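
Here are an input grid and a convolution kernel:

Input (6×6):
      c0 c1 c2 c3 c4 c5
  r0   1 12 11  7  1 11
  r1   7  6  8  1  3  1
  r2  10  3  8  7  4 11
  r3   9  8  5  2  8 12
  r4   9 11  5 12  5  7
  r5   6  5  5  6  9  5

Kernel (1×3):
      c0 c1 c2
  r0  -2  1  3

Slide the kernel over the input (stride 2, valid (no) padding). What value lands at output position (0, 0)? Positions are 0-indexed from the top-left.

43

The receptive field on the input at this output position is [1 12 11]. Elementwise product with the kernel and sum: 1·-2 + 12·1 + 11·3.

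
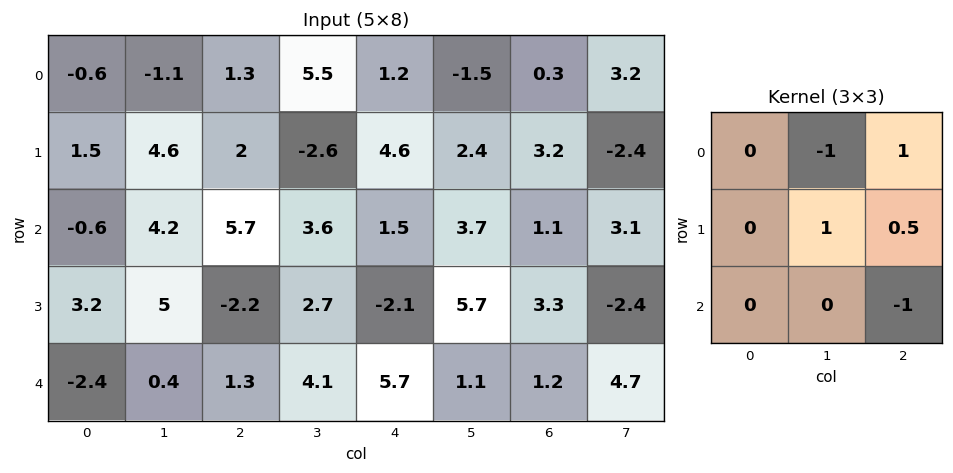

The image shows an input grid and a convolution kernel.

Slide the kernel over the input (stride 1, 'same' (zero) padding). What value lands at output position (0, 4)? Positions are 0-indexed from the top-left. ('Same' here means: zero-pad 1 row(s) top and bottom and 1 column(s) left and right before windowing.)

The receptive field on the zero-padded input at this output position is [0 0 0 / 5.5 1.2 -1.5 / -2.6 4.6 2.4]. Elementwise product with the kernel and sum: 0·-1 + 0·1 + 1.2·1 + -1.5·0.5 + 2.4·-1.

-1.95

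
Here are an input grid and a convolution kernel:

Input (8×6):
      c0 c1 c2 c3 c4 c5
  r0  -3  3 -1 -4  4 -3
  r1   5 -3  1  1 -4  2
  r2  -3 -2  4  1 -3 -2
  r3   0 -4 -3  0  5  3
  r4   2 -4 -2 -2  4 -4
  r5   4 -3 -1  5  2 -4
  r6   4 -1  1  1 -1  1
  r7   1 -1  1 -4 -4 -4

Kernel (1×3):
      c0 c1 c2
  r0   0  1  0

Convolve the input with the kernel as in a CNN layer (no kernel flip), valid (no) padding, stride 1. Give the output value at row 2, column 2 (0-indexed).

1

The receptive field on the input at this output position is [4 1 -3]. Elementwise product with the kernel and sum: 1·1.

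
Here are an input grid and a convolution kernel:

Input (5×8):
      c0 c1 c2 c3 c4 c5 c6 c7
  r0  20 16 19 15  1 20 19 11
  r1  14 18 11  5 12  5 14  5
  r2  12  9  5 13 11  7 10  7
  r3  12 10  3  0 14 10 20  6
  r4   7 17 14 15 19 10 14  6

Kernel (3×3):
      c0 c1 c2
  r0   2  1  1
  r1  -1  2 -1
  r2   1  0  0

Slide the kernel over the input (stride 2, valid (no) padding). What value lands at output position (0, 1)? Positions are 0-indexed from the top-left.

46

The receptive field on the input at this output position is [19 15 1 / 11 5 12 / 5 13 11]. Elementwise product with the kernel and sum: 19·2 + 15·1 + 1·1 + 11·-1 + 5·2 + 12·-1 + 5·1.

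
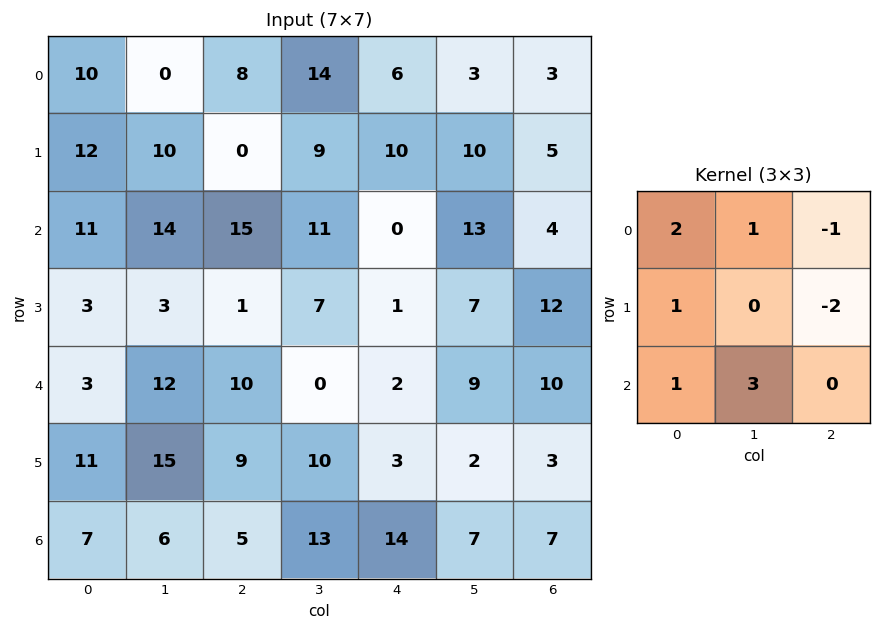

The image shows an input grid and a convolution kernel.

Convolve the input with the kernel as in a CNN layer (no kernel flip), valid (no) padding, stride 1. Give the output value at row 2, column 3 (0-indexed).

8

The receptive field on the input at this output position is [11 0 13 / 7 1 7 / 0 2 9]. Elementwise product with the kernel and sum: 11·2 + 0·1 + 13·-1 + 7·1 + 7·-2 + 0·1 + 2·3.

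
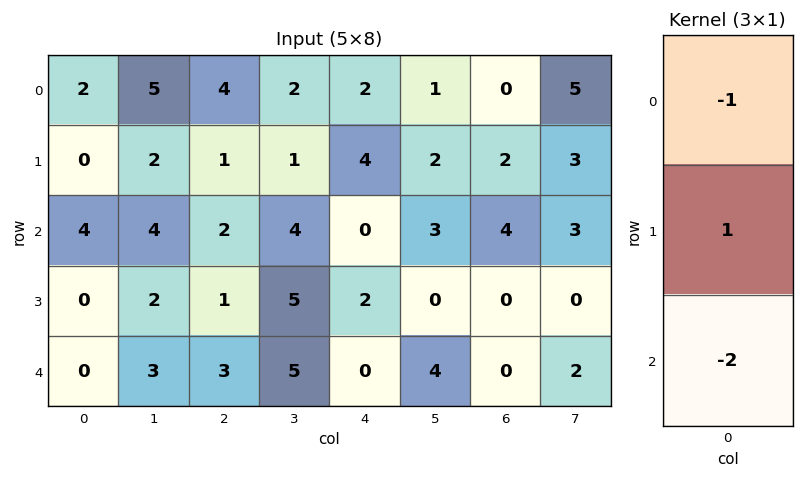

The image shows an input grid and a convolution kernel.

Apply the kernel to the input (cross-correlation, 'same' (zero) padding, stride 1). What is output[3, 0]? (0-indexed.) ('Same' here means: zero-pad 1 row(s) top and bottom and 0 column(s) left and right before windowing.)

The receptive field on the zero-padded input at this output position is [4 / 0 / 0]. Elementwise product with the kernel and sum: 4·-1 + 0·1 + 0·-2.

-4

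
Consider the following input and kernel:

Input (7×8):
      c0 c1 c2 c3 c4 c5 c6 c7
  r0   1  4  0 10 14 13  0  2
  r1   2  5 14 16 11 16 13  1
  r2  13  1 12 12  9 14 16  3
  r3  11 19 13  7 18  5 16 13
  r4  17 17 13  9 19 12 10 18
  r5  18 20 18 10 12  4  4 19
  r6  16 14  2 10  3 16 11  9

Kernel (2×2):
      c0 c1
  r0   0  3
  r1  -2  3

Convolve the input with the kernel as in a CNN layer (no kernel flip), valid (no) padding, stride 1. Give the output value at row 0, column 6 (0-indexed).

The receptive field on the input at this output position is [0 2 / 13 1]. Elementwise product with the kernel and sum: 2·3 + 13·-2 + 1·3.

-17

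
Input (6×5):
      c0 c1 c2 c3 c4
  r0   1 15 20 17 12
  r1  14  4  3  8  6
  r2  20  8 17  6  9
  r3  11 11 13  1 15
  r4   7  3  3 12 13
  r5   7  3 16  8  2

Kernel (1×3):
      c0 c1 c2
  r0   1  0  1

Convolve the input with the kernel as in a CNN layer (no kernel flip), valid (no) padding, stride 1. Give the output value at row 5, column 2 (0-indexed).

The receptive field on the input at this output position is [16 8 2]. Elementwise product with the kernel and sum: 16·1 + 2·1.

18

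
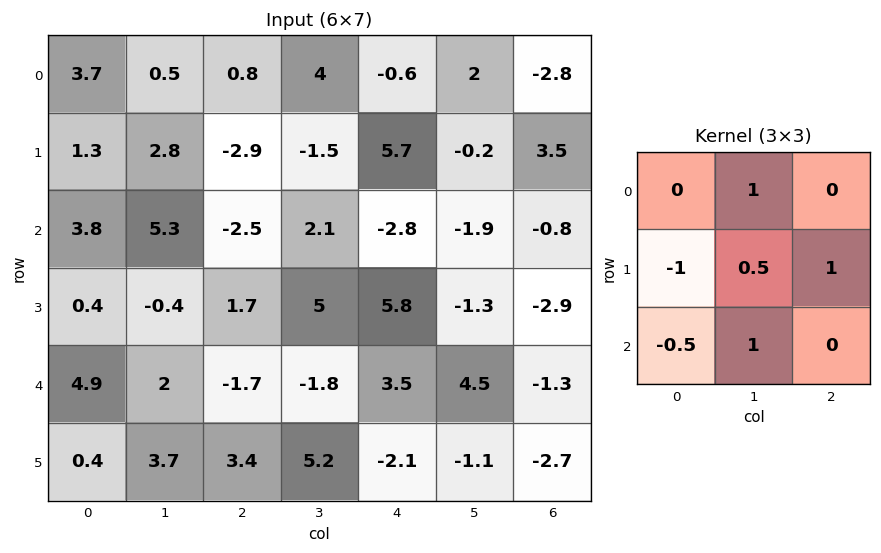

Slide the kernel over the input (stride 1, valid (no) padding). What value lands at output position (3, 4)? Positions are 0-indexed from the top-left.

The receptive field on the input at this output position is [5.8 -1.3 -2.9 / 3.5 4.5 -1.3 / -2.1 -1.1 -2.7]. Elementwise product with the kernel and sum: -1.3·1 + 3.5·-1 + 4.5·0.5 + -1.3·1 + -2.1·-0.5 + -1.1·1.

-3.9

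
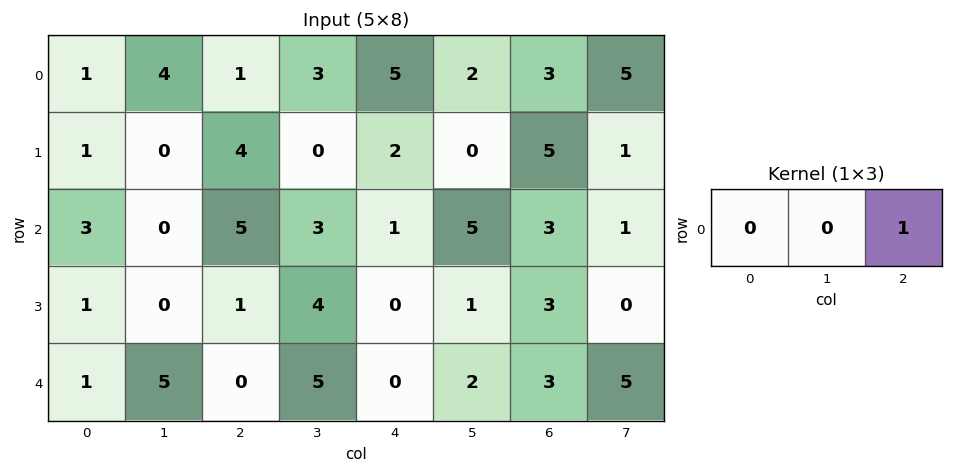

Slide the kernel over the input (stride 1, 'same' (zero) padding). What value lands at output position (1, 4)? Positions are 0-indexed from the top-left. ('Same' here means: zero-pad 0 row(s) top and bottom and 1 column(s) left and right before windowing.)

0

The receptive field on the zero-padded input at this output position is [0 2 0]. Elementwise product with the kernel and sum: 0·1.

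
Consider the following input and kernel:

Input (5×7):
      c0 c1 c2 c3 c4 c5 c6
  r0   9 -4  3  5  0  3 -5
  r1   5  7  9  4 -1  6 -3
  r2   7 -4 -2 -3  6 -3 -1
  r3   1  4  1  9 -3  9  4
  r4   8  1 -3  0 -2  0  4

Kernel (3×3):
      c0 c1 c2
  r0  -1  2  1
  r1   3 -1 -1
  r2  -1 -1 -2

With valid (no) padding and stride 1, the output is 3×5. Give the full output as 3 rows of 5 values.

-14 35 24 8 -6
38 -15 -15 -36 18
-22 1 6 35 -41

Output[0,0]: The receptive field on the input at this output position is [9 -4 3 / 5 7 9 / 7 -4 -2]. Elementwise product with the kernel and sum: 9·-1 + -4·2 + 3·1 + 5·3 + 7·-1 + 9·-1 + 7·-1 + -4·-1 + -2·-2.
Output[0,1]: The receptive field on the input at this output position is [-4 3 5 / 7 9 4 / -4 -2 -3]. Elementwise product with the kernel and sum: -4·-1 + 3·2 + 5·1 + 7·3 + 9·-1 + 4·-1 + -4·-1 + -2·-1 + -3·-2.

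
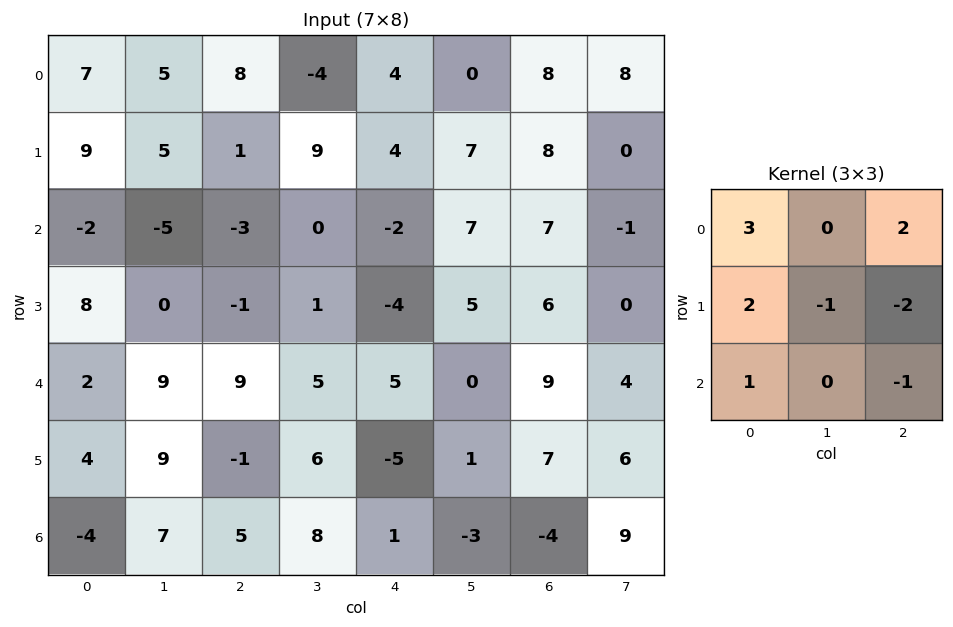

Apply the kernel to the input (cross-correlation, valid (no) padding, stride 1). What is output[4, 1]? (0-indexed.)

43

The receptive field on the input at this output position is [9 9 5 / 9 -1 6 / 7 5 8]. Elementwise product with the kernel and sum: 9·3 + 5·2 + 9·2 + -1·-1 + 6·-2 + 7·1 + 8·-1.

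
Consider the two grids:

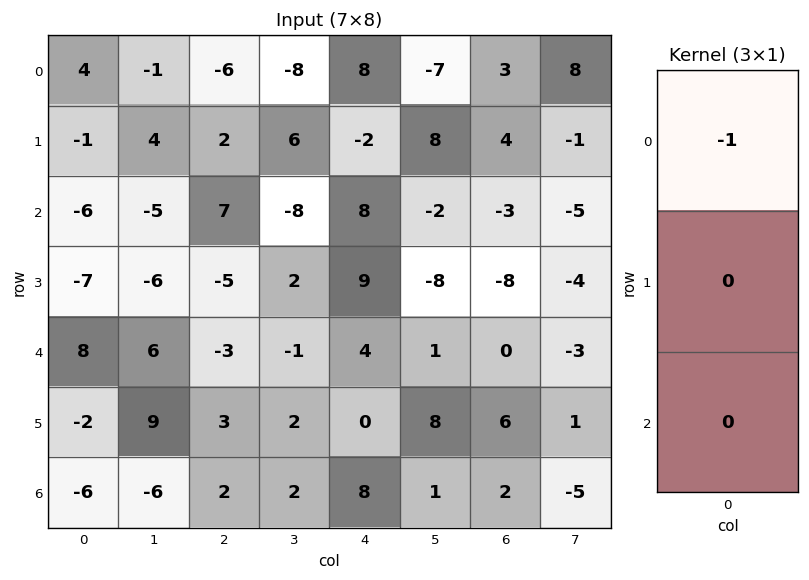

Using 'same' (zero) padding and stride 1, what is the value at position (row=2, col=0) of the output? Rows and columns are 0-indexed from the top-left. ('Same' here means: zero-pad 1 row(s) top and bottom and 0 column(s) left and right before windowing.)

The receptive field on the zero-padded input at this output position is [-1 / -6 / -7]. Elementwise product with the kernel and sum: -1·-1.

1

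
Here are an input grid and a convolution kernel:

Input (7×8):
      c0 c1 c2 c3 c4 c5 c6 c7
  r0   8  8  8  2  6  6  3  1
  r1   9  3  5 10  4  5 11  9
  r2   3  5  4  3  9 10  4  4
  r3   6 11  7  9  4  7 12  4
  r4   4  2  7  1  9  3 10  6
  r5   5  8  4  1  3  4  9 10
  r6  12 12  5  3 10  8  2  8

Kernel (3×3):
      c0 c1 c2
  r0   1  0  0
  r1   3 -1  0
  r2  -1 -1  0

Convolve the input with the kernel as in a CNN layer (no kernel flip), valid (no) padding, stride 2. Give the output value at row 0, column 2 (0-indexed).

-6

The receptive field on the input at this output position is [6 6 3 / 4 5 11 / 9 10 4]. Elementwise product with the kernel and sum: 6·1 + 4·3 + 5·-1 + 9·-1 + 10·-1.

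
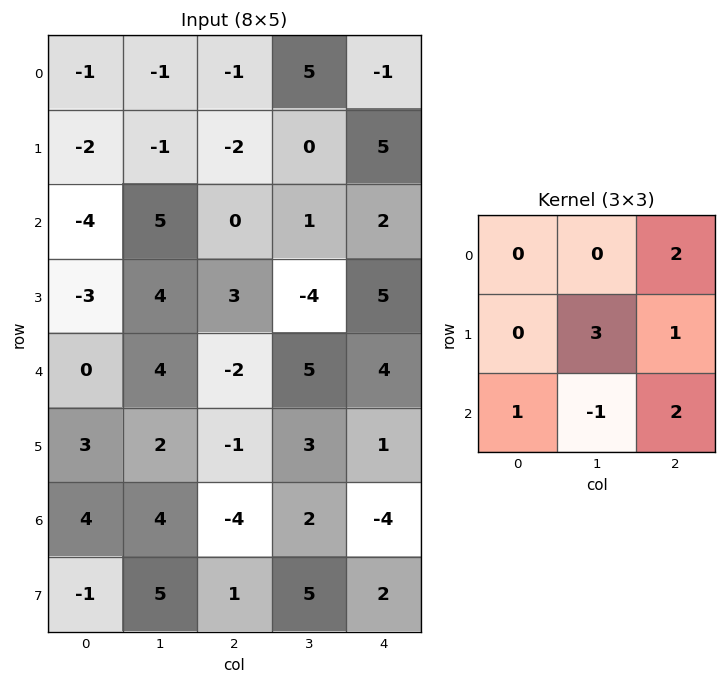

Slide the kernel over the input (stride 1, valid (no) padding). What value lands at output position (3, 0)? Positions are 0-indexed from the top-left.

15

The receptive field on the input at this output position is [-3 4 3 / 0 4 -2 / 3 2 -1]. Elementwise product with the kernel and sum: 3·2 + 4·3 + -2·1 + 3·1 + 2·-1 + -1·2.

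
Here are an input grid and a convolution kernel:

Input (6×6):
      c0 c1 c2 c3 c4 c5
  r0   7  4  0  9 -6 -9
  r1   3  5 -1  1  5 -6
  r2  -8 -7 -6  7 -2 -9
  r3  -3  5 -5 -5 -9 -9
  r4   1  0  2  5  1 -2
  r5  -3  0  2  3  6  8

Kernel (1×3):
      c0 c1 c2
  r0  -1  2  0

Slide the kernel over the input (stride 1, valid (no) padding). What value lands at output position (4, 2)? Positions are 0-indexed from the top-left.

The receptive field on the input at this output position is [2 5 1]. Elementwise product with the kernel and sum: 2·-1 + 5·2.

8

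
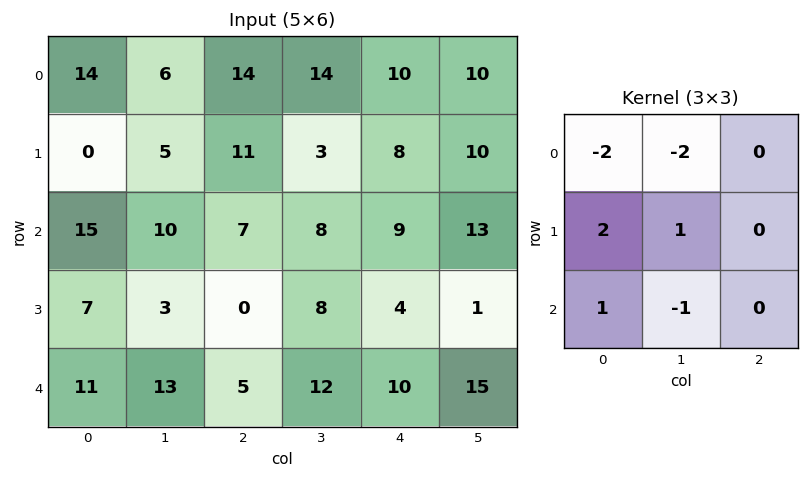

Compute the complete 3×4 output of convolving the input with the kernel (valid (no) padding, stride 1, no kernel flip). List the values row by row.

-30 -16 -32 -35
34 -2 -14 7
-35 -20 -29 -12

Output[0,0]: The receptive field on the input at this output position is [14 6 14 / 0 5 11 / 15 10 7]. Elementwise product with the kernel and sum: 14·-2 + 6·-2 + 0·2 + 5·1 + 15·1 + 10·-1.
Output[0,1]: The receptive field on the input at this output position is [6 14 14 / 5 11 3 / 10 7 8]. Elementwise product with the kernel and sum: 6·-2 + 14·-2 + 5·2 + 11·1 + 10·1 + 7·-1.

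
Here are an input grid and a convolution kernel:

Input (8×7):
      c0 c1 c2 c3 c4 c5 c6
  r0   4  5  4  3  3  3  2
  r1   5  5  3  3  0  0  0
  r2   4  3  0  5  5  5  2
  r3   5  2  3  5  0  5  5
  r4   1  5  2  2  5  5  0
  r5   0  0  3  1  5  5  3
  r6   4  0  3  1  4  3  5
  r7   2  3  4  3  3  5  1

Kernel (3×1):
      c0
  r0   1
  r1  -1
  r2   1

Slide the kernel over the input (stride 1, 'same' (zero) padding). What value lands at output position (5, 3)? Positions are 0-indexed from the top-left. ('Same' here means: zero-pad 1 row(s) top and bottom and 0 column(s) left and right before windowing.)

2

The receptive field on the zero-padded input at this output position is [2 / 1 / 1]. Elementwise product with the kernel and sum: 2·1 + 1·-1 + 1·1.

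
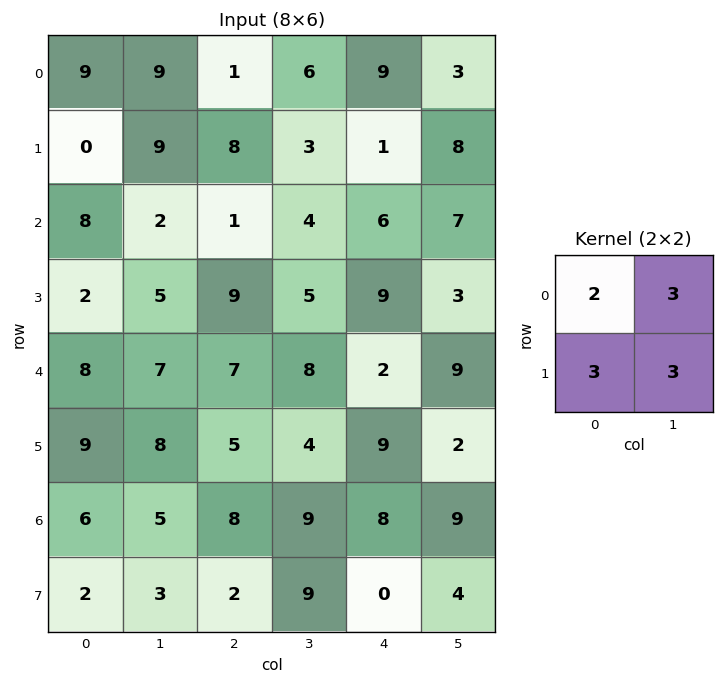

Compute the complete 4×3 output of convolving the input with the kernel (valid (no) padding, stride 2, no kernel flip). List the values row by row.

Output[0,0]: The receptive field on the input at this output position is [9 9 / 0 9]. Elementwise product with the kernel and sum: 9·2 + 9·3 + 0·3 + 9·3.

72 53 54
43 56 69
88 65 64
42 76 55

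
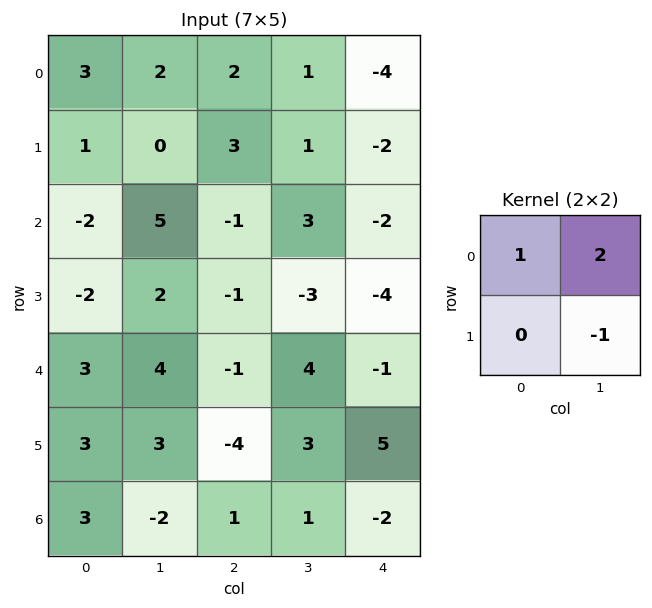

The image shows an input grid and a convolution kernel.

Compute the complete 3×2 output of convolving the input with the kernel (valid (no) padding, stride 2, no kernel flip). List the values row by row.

Output[0,0]: The receptive field on the input at this output position is [3 2 / 1 0]. Elementwise product with the kernel and sum: 3·1 + 2·2 + 0·-1.

7 3
6 8
8 4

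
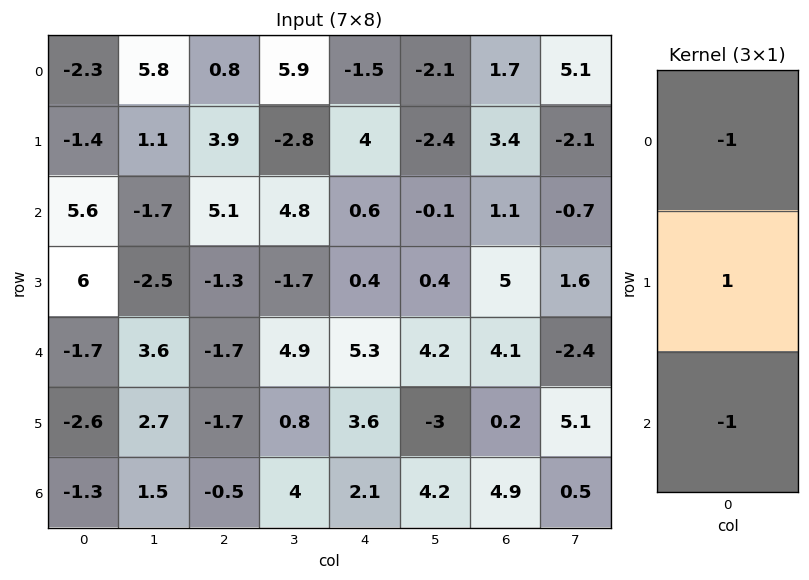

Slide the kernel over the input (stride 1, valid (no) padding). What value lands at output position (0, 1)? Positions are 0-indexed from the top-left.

The receptive field on the input at this output position is [5.8 / 1.1 / -1.7]. Elementwise product with the kernel and sum: 5.8·-1 + 1.1·1 + -1.7·-1.

-3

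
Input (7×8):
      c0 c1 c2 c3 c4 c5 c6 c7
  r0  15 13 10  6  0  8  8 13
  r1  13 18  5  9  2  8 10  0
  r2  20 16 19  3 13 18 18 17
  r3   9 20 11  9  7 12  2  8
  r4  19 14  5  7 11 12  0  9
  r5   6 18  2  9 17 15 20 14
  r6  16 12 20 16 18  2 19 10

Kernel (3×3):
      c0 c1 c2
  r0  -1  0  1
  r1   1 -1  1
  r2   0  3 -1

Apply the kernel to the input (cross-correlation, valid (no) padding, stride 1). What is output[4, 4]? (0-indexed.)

-2

The receptive field on the input at this output position is [11 12 0 / 17 15 20 / 18 2 19]. Elementwise product with the kernel and sum: 11·-1 + 0·1 + 17·1 + 15·-1 + 20·1 + 2·3 + 19·-1.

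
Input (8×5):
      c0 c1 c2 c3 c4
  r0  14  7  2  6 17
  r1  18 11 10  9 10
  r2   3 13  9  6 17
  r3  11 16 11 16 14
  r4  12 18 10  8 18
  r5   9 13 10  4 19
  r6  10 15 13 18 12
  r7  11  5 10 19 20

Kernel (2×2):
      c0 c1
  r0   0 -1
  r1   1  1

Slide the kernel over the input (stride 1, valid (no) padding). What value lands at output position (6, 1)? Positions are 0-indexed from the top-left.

2

The receptive field on the input at this output position is [15 13 / 5 10]. Elementwise product with the kernel and sum: 13·-1 + 5·1 + 10·1.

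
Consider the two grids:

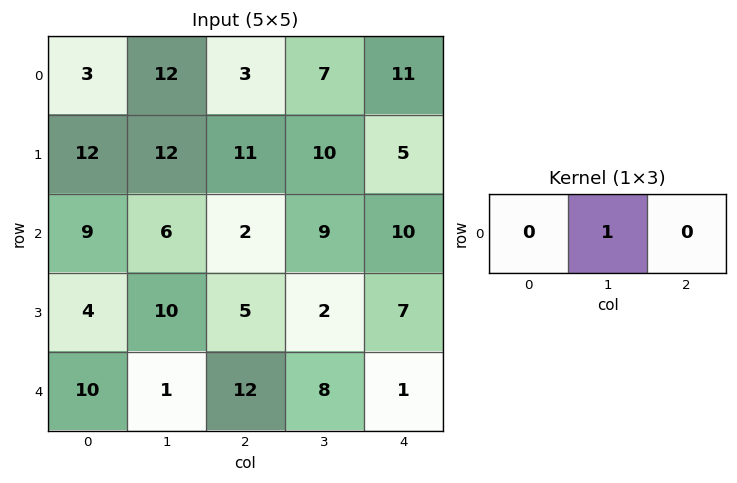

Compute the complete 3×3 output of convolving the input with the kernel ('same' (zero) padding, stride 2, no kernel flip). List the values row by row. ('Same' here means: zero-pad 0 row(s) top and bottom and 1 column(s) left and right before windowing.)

Output[0,0]: The receptive field on the zero-padded input at this output position is [0 3 12]. Elementwise product with the kernel and sum: 3·1.

3 3 11
9 2 10
10 12 1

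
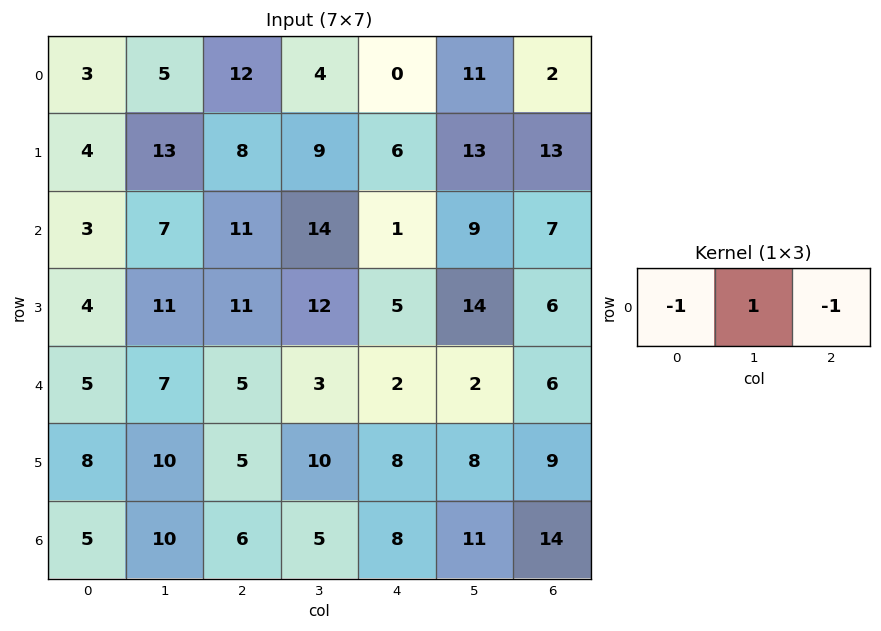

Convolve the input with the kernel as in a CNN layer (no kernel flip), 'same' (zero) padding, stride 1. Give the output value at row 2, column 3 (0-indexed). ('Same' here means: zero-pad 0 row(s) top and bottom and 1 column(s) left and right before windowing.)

2

The receptive field on the zero-padded input at this output position is [11 14 1]. Elementwise product with the kernel and sum: 11·-1 + 14·1 + 1·-1.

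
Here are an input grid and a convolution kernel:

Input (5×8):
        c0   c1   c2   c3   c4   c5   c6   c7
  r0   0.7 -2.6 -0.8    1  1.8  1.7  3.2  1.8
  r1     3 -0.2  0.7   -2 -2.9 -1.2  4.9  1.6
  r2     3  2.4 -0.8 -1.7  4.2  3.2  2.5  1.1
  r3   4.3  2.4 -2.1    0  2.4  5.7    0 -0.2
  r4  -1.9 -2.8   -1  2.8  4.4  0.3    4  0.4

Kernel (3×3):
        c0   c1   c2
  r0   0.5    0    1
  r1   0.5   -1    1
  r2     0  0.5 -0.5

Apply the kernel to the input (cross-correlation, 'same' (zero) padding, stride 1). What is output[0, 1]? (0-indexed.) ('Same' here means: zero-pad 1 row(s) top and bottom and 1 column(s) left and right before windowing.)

1.7

The receptive field on the zero-padded input at this output position is [0 0 0 / 0.7 -2.6 -0.8 / 3 -0.2 0.7]. Elementwise product with the kernel and sum: 0·0.5 + 0·1 + 0.7·0.5 + -2.6·-1 + -0.8·1 + -0.2·0.5 + 0.7·-0.5.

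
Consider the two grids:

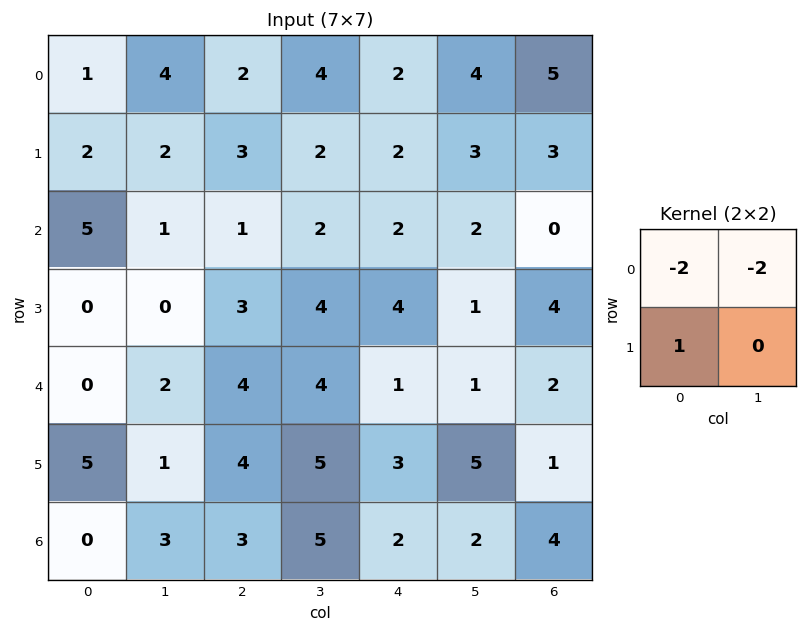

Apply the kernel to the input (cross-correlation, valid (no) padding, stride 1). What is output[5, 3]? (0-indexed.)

-11

The receptive field on the input at this output position is [5 3 / 5 2]. Elementwise product with the kernel and sum: 5·-2 + 3·-2 + 5·1.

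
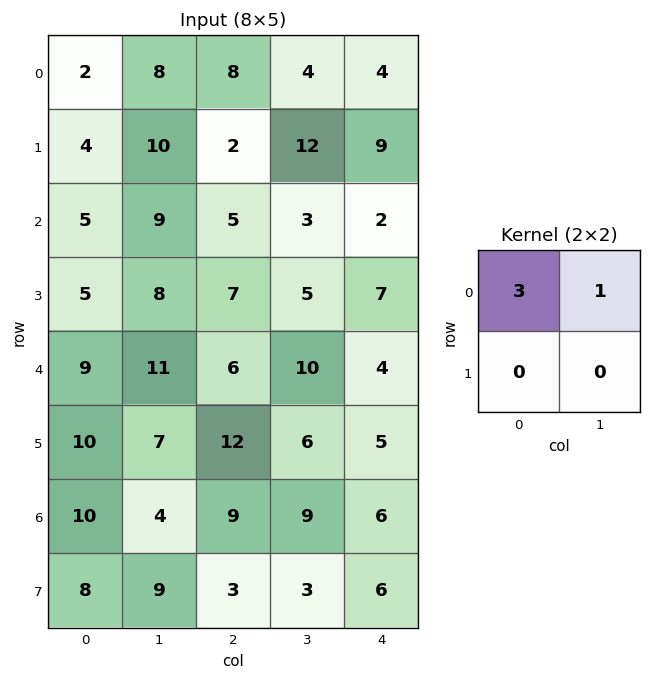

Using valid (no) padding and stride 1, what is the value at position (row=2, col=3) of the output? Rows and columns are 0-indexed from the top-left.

The receptive field on the input at this output position is [3 2 / 5 7]. Elementwise product with the kernel and sum: 3·3 + 2·1.

11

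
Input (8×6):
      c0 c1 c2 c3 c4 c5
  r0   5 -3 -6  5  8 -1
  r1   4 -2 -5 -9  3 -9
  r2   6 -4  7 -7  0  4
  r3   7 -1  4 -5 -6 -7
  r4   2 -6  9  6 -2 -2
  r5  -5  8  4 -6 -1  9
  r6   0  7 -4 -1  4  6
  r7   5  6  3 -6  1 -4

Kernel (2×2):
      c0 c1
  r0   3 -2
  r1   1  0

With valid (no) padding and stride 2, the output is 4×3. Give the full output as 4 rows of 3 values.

Output[0,0]: The receptive field on the input at this output position is [5 -3 / 4 -2]. Elementwise product with the kernel and sum: 5·3 + -3·-2 + 4·1.
Output[0,1]: The receptive field on the input at this output position is [-6 5 / -5 -9]. Elementwise product with the kernel and sum: -6·3 + 5·-2 + -5·1.

25 -33 29
33 39 -14
13 19 -3
-9 -7 1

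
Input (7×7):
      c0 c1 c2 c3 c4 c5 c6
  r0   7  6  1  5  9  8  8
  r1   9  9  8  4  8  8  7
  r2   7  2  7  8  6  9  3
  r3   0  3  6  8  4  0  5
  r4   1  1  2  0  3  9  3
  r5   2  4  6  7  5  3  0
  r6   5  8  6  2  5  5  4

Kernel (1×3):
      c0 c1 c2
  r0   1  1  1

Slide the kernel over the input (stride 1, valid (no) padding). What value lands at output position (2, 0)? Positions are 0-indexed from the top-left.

The receptive field on the input at this output position is [7 2 7]. Elementwise product with the kernel and sum: 7·1 + 2·1 + 7·1.

16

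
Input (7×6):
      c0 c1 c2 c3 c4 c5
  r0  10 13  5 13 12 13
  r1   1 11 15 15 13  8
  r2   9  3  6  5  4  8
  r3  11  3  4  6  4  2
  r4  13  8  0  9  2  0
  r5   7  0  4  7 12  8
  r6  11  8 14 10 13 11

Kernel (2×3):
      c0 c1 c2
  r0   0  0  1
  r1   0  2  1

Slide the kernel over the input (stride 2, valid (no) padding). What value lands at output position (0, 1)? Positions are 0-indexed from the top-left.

55

The receptive field on the input at this output position is [5 13 12 / 15 15 13]. Elementwise product with the kernel and sum: 12·1 + 15·2 + 13·1.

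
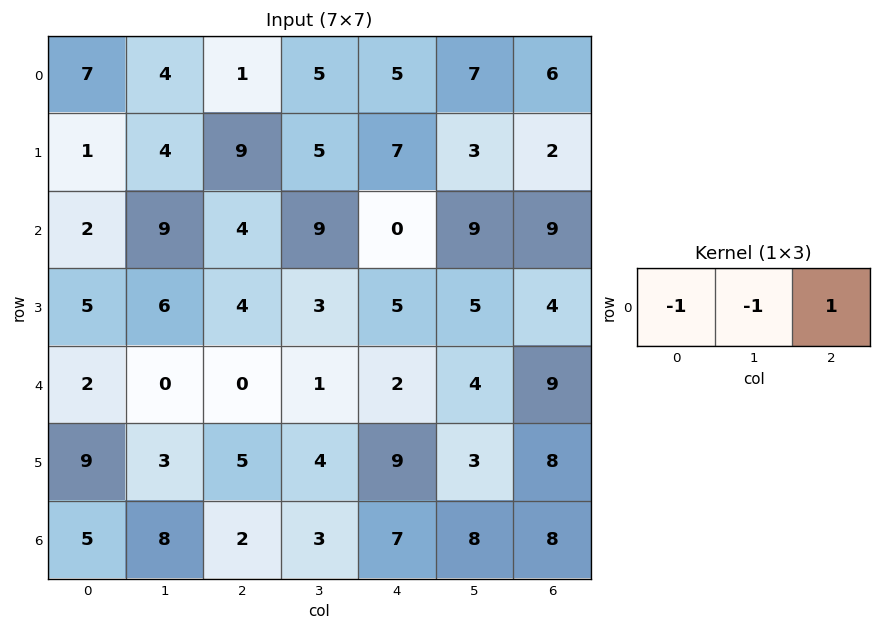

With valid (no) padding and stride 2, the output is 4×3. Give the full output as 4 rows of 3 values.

Output[0,0]: The receptive field on the input at this output position is [7 4 1]. Elementwise product with the kernel and sum: 7·-1 + 4·-1 + 1·1.
Output[0,1]: The receptive field on the input at this output position is [1 5 5]. Elementwise product with the kernel and sum: 1·-1 + 5·-1 + 5·1.

-10 -1 -6
-7 -13 0
-2 1 3
-11 2 -7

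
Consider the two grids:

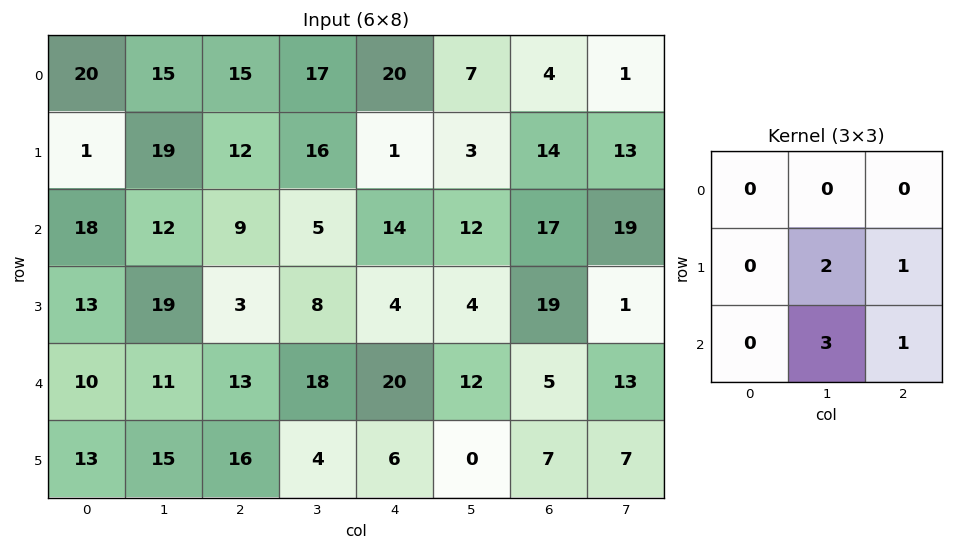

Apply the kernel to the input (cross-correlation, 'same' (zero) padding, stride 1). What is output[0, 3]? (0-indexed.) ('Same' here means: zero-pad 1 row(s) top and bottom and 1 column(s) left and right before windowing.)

The receptive field on the zero-padded input at this output position is [0 0 0 / 15 17 20 / 12 16 1]. Elementwise product with the kernel and sum: 17·2 + 20·1 + 16·3 + 1·1.

103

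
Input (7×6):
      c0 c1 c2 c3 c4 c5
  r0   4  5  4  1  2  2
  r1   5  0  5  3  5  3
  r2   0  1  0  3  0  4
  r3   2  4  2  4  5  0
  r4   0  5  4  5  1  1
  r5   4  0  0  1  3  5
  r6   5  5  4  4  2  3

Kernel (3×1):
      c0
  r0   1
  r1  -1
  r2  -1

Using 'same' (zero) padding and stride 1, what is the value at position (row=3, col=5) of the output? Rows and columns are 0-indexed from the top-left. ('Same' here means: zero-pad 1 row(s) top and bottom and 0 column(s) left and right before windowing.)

3

The receptive field on the zero-padded input at this output position is [4 / 0 / 1]. Elementwise product with the kernel and sum: 4·1 + 0·-1 + 1·-1.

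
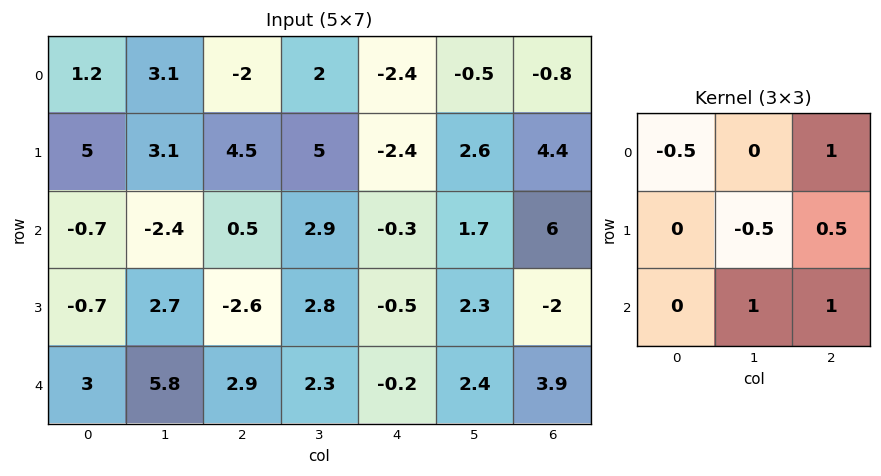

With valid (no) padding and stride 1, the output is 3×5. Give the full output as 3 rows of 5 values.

-3.8 4.1 -2.5 2.4 9
3.55 4.85 -3.95 2.9 8.05
6.9 12 -0.1 3.85 10.3

Output[0,0]: The receptive field on the input at this output position is [1.2 3.1 -2 / 5 3.1 4.5 / -0.7 -2.4 0.5]. Elementwise product with the kernel and sum: 1.2·-0.5 + -2·1 + 3.1·-0.5 + 4.5·0.5 + -2.4·1 + 0.5·1.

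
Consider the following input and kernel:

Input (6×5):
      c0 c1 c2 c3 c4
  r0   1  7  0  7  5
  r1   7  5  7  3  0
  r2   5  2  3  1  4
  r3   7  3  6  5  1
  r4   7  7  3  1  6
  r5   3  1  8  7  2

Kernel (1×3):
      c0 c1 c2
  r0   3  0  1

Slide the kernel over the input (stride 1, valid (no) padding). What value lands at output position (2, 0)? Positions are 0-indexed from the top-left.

18

The receptive field on the input at this output position is [5 2 3]. Elementwise product with the kernel and sum: 5·3 + 3·1.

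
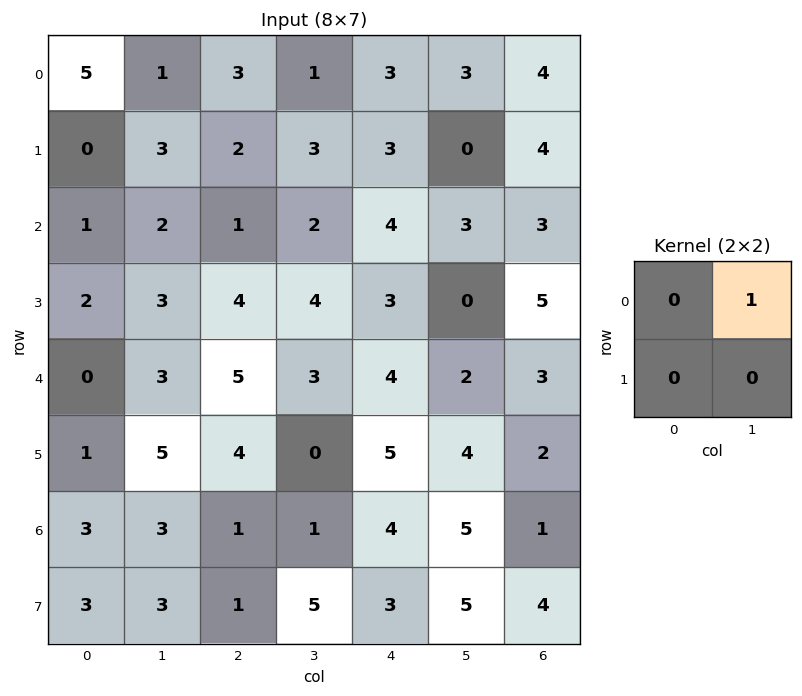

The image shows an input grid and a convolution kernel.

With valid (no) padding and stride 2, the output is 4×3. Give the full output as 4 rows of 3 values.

1 1 3
2 2 3
3 3 2
3 1 5

Output[0,0]: The receptive field on the input at this output position is [5 1 / 0 3]. Elementwise product with the kernel and sum: 1·1.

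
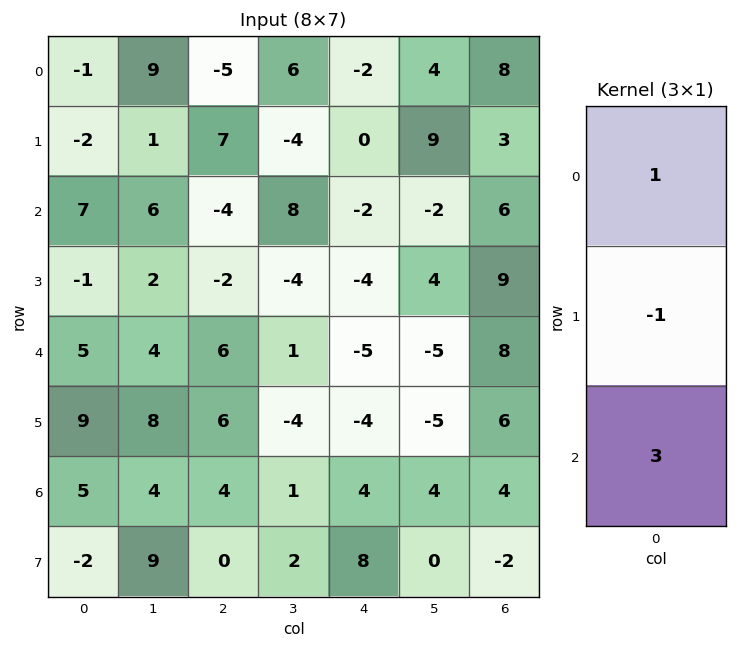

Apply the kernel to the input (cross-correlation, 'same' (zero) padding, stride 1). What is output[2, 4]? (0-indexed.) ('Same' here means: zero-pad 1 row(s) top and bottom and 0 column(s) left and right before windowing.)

The receptive field on the zero-padded input at this output position is [0 / -2 / -4]. Elementwise product with the kernel and sum: 0·1 + -2·-1 + -4·3.

-10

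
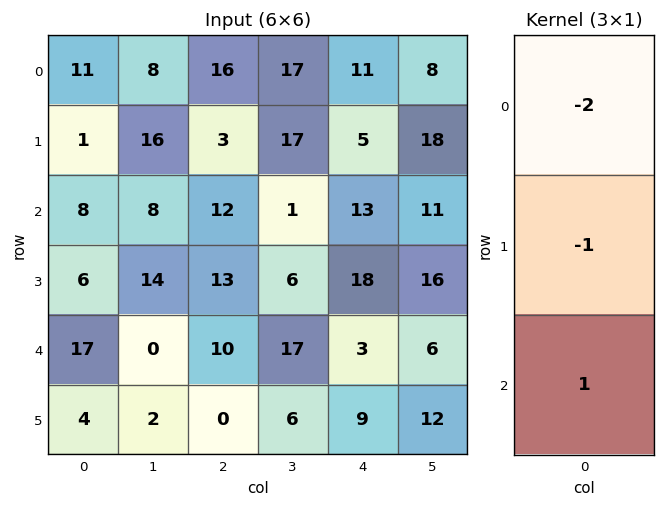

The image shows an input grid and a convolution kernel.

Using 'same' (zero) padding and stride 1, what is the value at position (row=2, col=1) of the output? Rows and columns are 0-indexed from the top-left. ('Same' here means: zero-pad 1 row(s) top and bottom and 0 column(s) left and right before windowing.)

The receptive field on the zero-padded input at this output position is [16 / 8 / 14]. Elementwise product with the kernel and sum: 16·-2 + 8·-1 + 14·1.

-26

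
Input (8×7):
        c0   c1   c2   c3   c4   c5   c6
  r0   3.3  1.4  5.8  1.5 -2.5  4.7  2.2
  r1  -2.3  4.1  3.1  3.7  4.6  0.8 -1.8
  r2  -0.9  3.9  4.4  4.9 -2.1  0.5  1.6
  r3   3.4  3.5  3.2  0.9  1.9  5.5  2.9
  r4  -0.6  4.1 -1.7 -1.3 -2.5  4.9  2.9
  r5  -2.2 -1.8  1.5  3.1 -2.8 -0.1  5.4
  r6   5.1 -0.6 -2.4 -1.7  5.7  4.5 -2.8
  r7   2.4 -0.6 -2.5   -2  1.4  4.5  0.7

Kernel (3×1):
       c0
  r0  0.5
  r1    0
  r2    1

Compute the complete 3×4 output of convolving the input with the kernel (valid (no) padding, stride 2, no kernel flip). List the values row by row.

Output[0,0]: The receptive field on the input at this output position is [3.3 / -2.3 / -0.9]. Elementwise product with the kernel and sum: 3.3·0.5 + -0.9·1.

0.75 7.3 -3.35 2.7
-1.05 0.5 -3.55 3.7
4.8 -3.25 4.45 -1.35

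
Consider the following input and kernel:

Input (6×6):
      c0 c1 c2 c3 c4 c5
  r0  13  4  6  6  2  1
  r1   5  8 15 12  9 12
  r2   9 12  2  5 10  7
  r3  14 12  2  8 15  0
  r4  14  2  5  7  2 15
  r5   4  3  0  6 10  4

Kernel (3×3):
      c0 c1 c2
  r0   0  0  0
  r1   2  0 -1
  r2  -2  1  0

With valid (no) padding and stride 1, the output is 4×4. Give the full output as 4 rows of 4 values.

-11 -18 22 12
0 -3 -2 2
0 17 -14 4
18 -9 14 -3

Output[0,0]: The receptive field on the input at this output position is [13 4 6 / 5 8 15 / 9 12 2]. Elementwise product with the kernel and sum: 5·2 + 15·-1 + 9·-2 + 12·1.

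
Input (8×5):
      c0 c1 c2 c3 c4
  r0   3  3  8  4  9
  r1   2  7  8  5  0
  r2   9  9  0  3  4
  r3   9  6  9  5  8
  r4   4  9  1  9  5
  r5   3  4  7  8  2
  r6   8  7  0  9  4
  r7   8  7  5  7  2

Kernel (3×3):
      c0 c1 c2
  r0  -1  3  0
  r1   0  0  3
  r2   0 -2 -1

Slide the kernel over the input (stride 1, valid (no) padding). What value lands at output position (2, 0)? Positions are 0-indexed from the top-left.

The receptive field on the input at this output position is [9 9 0 / 9 6 9 / 4 9 1]. Elementwise product with the kernel and sum: 9·-1 + 9·3 + 9·3 + 9·-2 + 1·-1.

26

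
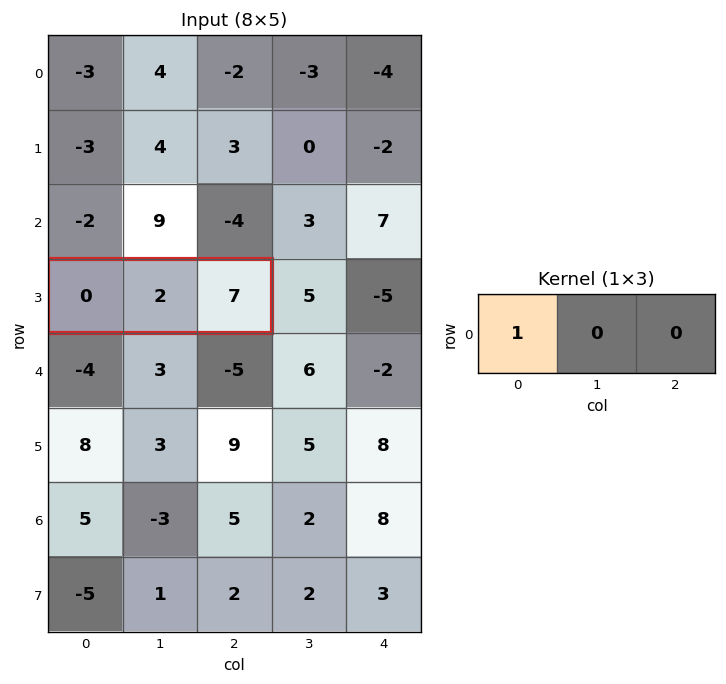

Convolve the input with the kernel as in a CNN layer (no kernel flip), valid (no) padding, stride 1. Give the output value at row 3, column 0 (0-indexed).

0

The receptive field on the input at this output position is [0 2 7]. Elementwise product with the kernel and sum: 0·1.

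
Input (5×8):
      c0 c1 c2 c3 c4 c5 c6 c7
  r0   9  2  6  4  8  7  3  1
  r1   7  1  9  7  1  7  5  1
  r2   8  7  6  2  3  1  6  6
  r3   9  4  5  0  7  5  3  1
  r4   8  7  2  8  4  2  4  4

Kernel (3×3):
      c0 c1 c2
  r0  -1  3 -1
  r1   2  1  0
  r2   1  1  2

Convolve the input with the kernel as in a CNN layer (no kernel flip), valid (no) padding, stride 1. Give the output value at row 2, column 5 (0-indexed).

The receptive field on the input at this output position is [1 6 6 / 5 3 1 / 2 4 4]. Elementwise product with the kernel and sum: 1·-1 + 6·3 + 6·-1 + 5·2 + 3·1 + 2·1 + 4·1 + 4·2.

38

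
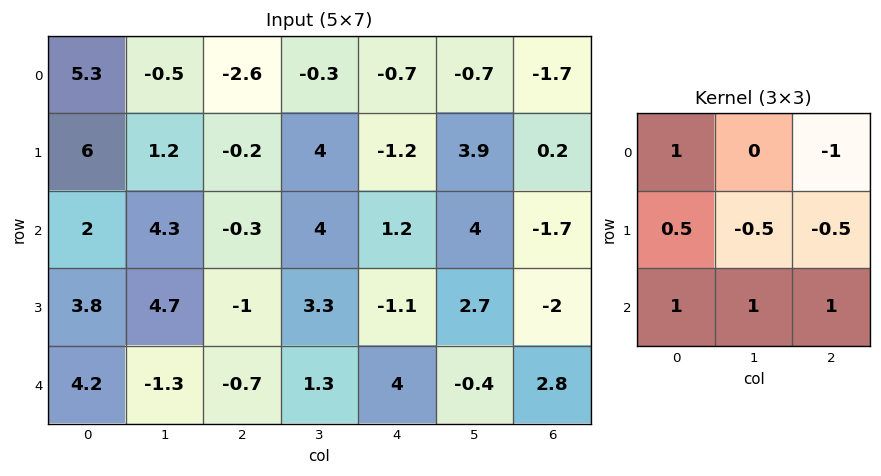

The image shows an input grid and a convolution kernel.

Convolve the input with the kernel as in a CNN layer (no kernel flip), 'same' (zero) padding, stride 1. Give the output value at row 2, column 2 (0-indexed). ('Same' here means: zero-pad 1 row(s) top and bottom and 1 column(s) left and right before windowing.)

4.5

The receptive field on the zero-padded input at this output position is [1.2 -0.2 4 / 4.3 -0.3 4 / 4.7 -1 3.3]. Elementwise product with the kernel and sum: 1.2·1 + 4·-1 + 4.3·0.5 + -0.3·-0.5 + 4·-0.5 + 4.7·1 + -1·1 + 3.3·1.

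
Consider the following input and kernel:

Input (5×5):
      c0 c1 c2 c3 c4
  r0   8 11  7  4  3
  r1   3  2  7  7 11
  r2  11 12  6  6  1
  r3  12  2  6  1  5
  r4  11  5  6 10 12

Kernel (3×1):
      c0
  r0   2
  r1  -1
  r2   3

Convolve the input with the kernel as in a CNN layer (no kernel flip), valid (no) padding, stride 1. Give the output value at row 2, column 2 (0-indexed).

24

The receptive field on the input at this output position is [6 / 6 / 6]. Elementwise product with the kernel and sum: 6·2 + 6·-1 + 6·3.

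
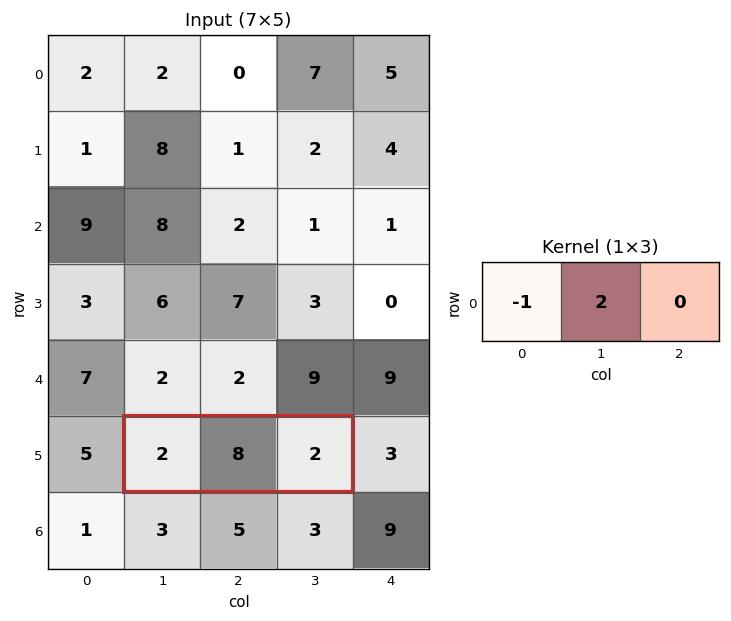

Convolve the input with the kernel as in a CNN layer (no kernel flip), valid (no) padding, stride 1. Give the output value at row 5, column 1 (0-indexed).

14

The receptive field on the input at this output position is [2 8 2]. Elementwise product with the kernel and sum: 2·-1 + 8·2.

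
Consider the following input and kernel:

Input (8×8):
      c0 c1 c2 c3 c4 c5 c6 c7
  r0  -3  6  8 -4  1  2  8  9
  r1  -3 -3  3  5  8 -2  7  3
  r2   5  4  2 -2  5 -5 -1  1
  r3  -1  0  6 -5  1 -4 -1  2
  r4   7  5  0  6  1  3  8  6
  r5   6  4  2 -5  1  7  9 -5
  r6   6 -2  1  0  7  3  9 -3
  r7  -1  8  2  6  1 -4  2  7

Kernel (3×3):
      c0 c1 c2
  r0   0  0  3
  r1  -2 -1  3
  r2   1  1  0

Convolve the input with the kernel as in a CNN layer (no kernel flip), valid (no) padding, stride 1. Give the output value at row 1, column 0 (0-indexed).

0

The receptive field on the input at this output position is [-3 -3 3 / 5 4 2 / -1 0 6]. Elementwise product with the kernel and sum: 3·3 + 5·-2 + 4·-1 + 2·3 + -1·1 + 0·1.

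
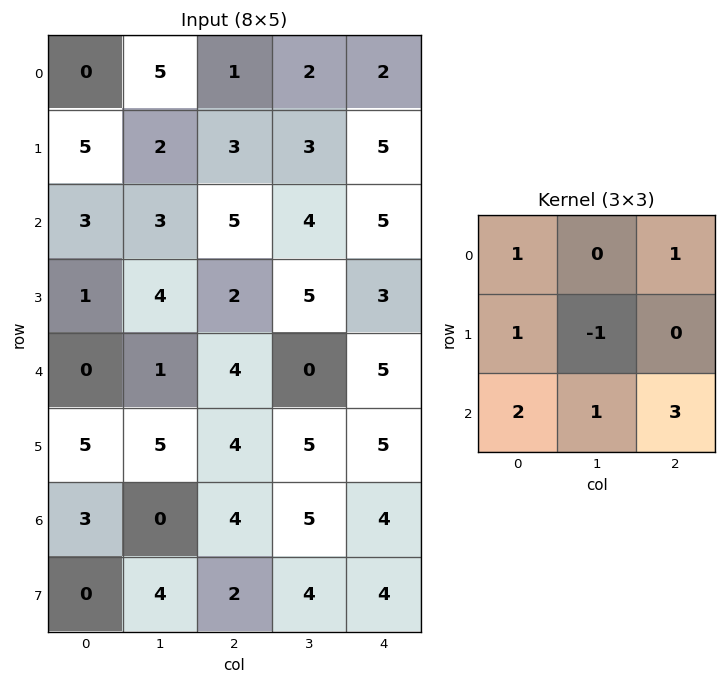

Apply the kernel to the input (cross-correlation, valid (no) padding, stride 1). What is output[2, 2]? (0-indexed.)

30

The receptive field on the input at this output position is [5 4 5 / 2 5 3 / 4 0 5]. Elementwise product with the kernel and sum: 5·1 + 5·1 + 2·1 + 5·-1 + 4·2 + 0·1 + 5·3.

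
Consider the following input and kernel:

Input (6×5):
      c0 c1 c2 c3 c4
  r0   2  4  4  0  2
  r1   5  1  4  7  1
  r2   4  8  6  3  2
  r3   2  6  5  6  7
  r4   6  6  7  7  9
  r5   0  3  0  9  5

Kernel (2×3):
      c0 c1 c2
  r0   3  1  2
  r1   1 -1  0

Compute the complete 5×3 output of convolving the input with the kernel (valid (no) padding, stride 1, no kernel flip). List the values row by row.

22 13 13
20 23 24
28 37 24
22 34 35
35 42 37

Output[0,0]: The receptive field on the input at this output position is [2 4 4 / 5 1 4]. Elementwise product with the kernel and sum: 2·3 + 4·1 + 4·2 + 5·1 + 1·-1.
Output[0,1]: The receptive field on the input at this output position is [4 4 0 / 1 4 7]. Elementwise product with the kernel and sum: 4·3 + 4·1 + 0·2 + 1·1 + 4·-1.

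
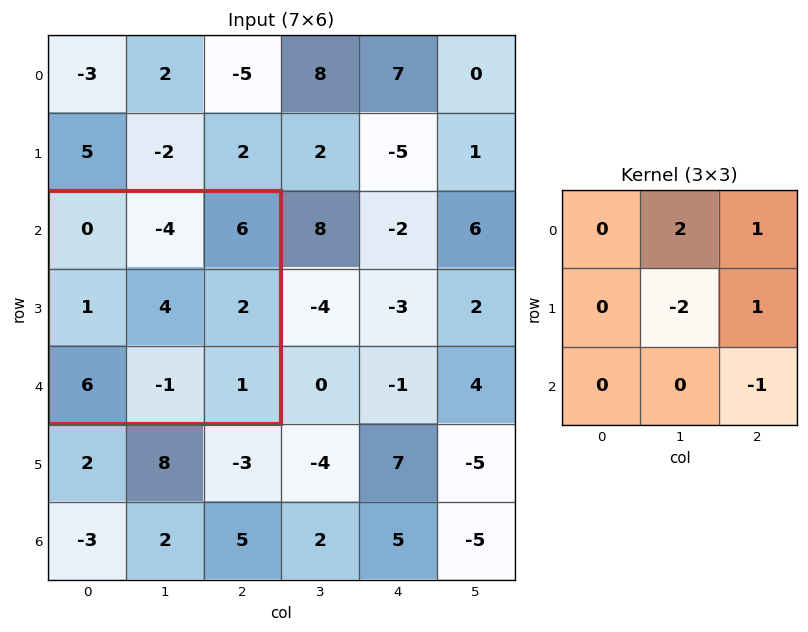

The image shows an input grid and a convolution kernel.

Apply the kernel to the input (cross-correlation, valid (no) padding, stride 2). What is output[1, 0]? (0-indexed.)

-9

The receptive field on the input at this output position is [0 -4 6 / 1 4 2 / 6 -1 1]. Elementwise product with the kernel and sum: -4·2 + 6·1 + 4·-2 + 2·1 + 1·-1.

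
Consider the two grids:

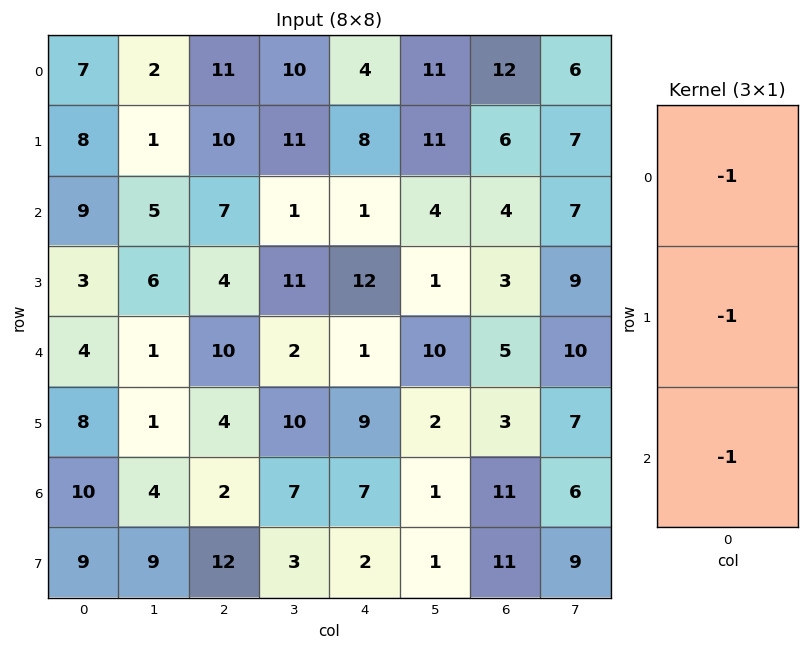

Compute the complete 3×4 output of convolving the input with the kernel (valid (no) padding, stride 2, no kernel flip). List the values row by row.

-24 -28 -13 -22
-16 -21 -14 -12
-22 -16 -17 -19

Output[0,0]: The receptive field on the input at this output position is [7 / 8 / 9]. Elementwise product with the kernel and sum: 7·-1 + 8·-1 + 9·-1.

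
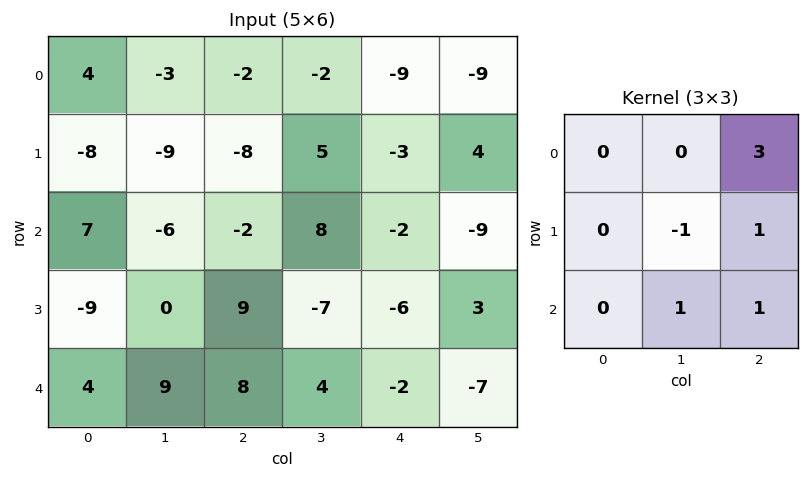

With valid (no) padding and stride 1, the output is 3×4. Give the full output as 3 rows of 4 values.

-13 13 -29 -31
-11 27 -32 2
20 20 -3 -27

Output[0,0]: The receptive field on the input at this output position is [4 -3 -2 / -8 -9 -8 / 7 -6 -2]. Elementwise product with the kernel and sum: -2·3 + -9·-1 + -8·1 + -6·1 + -2·1.
Output[0,1]: The receptive field on the input at this output position is [-3 -2 -2 / -9 -8 5 / -6 -2 8]. Elementwise product with the kernel and sum: -2·3 + -8·-1 + 5·1 + -2·1 + 8·1.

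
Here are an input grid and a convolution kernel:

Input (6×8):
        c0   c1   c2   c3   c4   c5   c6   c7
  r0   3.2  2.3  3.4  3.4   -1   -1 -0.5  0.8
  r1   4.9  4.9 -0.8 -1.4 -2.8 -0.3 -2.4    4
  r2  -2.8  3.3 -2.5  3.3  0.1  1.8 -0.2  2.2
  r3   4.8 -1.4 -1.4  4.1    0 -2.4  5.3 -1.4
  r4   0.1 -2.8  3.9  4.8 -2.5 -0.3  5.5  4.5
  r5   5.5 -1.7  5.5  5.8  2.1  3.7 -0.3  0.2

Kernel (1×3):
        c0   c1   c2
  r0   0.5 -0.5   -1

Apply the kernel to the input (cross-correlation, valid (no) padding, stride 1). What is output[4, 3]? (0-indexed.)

3.95

The receptive field on the input at this output position is [4.8 -2.5 -0.3]. Elementwise product with the kernel and sum: 4.8·0.5 + -2.5·-0.5 + -0.3·-1.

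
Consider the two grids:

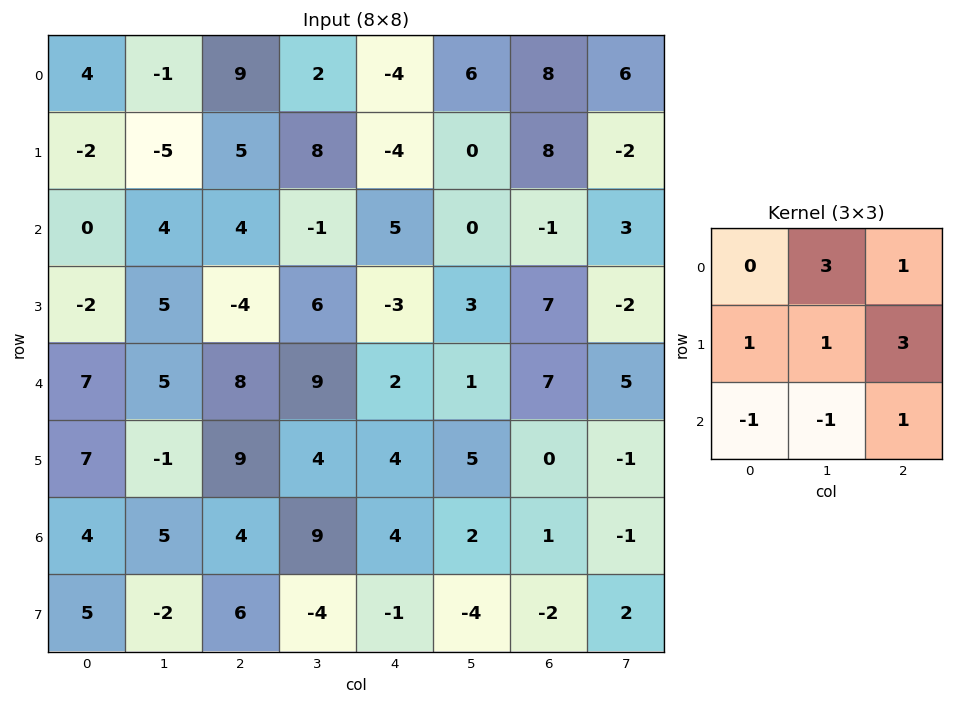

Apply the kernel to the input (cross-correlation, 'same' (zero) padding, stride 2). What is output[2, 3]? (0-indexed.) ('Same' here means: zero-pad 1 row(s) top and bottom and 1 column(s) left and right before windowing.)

The receptive field on the zero-padded input at this output position is [3 7 -2 / 1 7 5 / 5 0 -1]. Elementwise product with the kernel and sum: 7·3 + -2·1 + 1·1 + 7·1 + 5·3 + 5·-1 + 0·-1 + -1·1.

36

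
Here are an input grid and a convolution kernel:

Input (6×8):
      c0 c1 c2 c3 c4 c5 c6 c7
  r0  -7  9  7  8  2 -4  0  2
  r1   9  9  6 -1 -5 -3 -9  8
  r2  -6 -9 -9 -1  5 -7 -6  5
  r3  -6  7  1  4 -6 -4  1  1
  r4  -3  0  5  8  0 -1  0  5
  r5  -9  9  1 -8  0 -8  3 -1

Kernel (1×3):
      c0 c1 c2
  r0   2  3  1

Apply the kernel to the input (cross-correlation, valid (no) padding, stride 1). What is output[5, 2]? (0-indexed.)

The receptive field on the input at this output position is [1 -8 0]. Elementwise product with the kernel and sum: 1·2 + -8·3 + 0·1.

-22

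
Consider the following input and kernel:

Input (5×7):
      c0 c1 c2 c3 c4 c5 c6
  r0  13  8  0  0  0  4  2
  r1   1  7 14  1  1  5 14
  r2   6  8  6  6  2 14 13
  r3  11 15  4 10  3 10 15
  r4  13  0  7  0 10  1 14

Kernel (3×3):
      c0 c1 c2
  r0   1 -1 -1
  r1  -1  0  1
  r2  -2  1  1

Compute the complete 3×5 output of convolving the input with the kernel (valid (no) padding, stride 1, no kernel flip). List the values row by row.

20 -2 -17 4 30
-23 -26 13 -4 12
-34 -2 -7 1 -18

Output[0,0]: The receptive field on the input at this output position is [13 8 0 / 1 7 14 / 6 8 6]. Elementwise product with the kernel and sum: 13·1 + 8·-1 + 0·-1 + 1·-1 + 14·1 + 6·-2 + 8·1 + 6·1.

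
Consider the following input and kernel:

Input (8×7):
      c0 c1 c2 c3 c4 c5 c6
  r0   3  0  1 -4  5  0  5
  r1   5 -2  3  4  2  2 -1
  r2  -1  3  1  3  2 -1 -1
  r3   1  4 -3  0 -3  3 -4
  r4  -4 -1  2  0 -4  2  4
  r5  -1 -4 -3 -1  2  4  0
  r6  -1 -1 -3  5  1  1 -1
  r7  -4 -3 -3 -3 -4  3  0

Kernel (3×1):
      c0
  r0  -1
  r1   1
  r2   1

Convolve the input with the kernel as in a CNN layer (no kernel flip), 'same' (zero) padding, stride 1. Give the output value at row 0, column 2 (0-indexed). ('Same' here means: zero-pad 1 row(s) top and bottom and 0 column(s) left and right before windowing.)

4

The receptive field on the zero-padded input at this output position is [0 / 1 / 3]. Elementwise product with the kernel and sum: 0·-1 + 1·1 + 3·1.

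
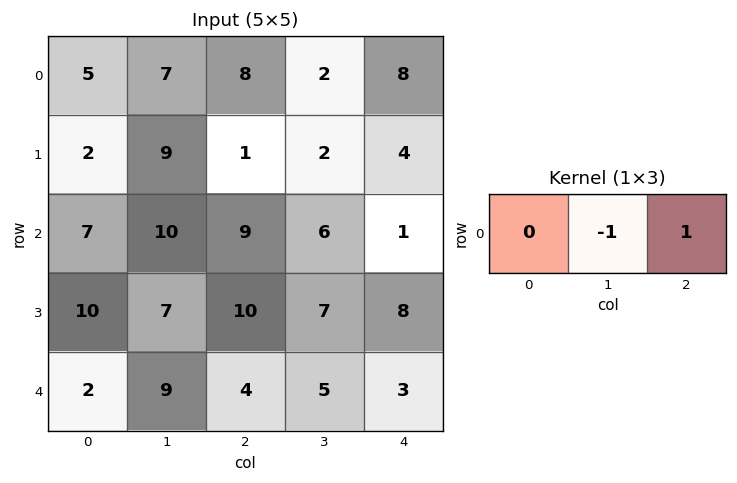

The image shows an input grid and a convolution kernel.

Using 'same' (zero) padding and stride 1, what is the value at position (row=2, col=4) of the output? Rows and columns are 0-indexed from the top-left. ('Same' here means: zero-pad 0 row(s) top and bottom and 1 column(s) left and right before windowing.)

-1

The receptive field on the zero-padded input at this output position is [6 1 0]. Elementwise product with the kernel and sum: 1·-1 + 0·1.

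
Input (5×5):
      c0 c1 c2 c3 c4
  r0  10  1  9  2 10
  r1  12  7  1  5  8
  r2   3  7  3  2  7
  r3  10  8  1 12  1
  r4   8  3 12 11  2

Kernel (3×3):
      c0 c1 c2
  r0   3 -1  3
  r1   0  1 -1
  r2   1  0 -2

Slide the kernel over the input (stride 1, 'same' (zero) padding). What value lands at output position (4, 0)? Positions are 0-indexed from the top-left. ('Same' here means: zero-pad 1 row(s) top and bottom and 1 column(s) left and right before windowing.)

19

The receptive field on the zero-padded input at this output position is [0 10 8 / 0 8 3 / 0 0 0]. Elementwise product with the kernel and sum: 0·3 + 10·-1 + 8·3 + 8·1 + 3·-1 + 0·1 + 0·-2.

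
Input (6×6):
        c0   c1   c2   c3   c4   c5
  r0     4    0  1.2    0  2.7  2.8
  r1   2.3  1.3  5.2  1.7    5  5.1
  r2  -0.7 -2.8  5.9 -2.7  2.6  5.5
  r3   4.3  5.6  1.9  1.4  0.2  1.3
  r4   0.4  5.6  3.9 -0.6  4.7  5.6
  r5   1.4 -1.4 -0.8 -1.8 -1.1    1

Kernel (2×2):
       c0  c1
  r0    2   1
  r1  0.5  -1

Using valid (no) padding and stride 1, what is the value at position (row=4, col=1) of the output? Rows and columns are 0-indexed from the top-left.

The receptive field on the input at this output position is [5.6 3.9 / -1.4 -0.8]. Elementwise product with the kernel and sum: 5.6·2 + 3.9·1 + -1.4·0.5 + -0.8·-1.

15.2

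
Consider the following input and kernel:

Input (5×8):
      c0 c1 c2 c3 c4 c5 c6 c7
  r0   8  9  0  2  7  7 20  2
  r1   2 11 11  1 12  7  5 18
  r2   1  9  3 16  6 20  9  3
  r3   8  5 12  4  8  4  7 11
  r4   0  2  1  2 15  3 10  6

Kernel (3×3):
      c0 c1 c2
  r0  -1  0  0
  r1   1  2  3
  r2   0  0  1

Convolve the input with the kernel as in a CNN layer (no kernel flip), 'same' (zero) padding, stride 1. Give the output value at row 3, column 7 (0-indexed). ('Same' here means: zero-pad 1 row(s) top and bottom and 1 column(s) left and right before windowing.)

The receptive field on the zero-padded input at this output position is [9 3 0 / 7 11 0 / 10 6 0]. Elementwise product with the kernel and sum: 9·-1 + 7·1 + 11·2 + 0·3 + 0·1.

20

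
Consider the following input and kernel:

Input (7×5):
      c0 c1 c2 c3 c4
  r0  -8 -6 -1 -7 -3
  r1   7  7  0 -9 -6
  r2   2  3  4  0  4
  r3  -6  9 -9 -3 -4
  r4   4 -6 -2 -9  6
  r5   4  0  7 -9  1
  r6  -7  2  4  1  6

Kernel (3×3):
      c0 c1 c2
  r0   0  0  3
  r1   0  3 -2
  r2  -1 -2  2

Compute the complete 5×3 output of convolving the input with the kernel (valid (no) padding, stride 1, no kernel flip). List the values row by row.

Output[0,0]: The receptive field on the input at this output position is [-8 -6 -1 / 7 7 0 / 2 3 4]. Elementwise product with the kernel and sum: -1·3 + 7·3 + 0·-2 + 2·-1 + 3·-2 + 4·2.
Output[0,1]: The receptive field on the input at this output position is [-6 -1 -7 / 7 0 -9 / 3 4 0]. Elementwise product with the kernel and sum: -7·3 + 0·3 + -9·-2 + 3·-1 + 4·-2 + 0·2.

18 -14 -20
-29 -12 -19
61 -29 43
-31 -29 -38
-9 4 -5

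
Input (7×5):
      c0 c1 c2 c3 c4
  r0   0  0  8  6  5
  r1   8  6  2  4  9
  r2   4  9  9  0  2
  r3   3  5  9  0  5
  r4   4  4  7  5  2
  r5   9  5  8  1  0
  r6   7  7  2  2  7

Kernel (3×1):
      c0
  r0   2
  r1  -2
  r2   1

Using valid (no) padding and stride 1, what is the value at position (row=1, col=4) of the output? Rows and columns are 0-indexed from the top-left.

The receptive field on the input at this output position is [9 / 2 / 5]. Elementwise product with the kernel and sum: 9·2 + 2·-2 + 5·1.

19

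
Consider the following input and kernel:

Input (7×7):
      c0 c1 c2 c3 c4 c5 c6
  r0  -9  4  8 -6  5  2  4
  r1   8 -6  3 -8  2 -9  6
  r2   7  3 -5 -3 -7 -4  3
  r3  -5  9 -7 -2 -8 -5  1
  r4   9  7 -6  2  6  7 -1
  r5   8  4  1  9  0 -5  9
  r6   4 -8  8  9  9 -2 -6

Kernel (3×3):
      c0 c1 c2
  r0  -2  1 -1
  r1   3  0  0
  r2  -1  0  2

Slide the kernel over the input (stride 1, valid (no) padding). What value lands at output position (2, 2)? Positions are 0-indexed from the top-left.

The receptive field on the input at this output position is [-5 -3 -7 / -7 -2 -8 / -6 2 6]. Elementwise product with the kernel and sum: -5·-2 + -3·1 + -7·-1 + -7·3 + -6·-1 + 6·2.

11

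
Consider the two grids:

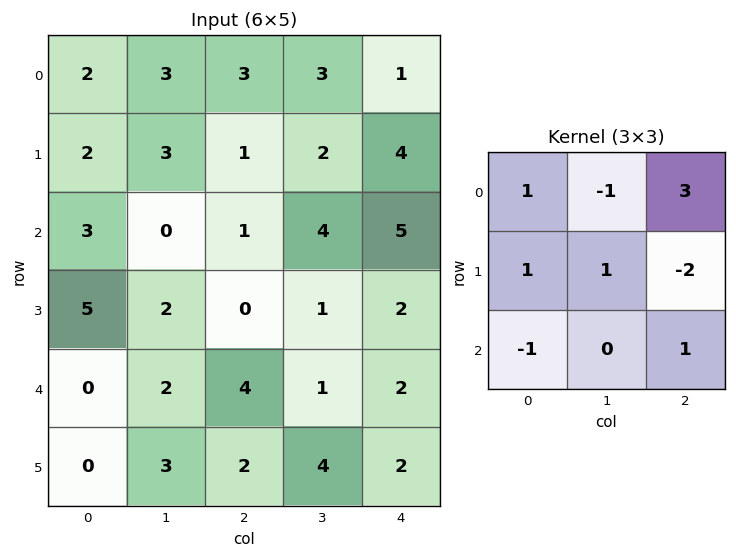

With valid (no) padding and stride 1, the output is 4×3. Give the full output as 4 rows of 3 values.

9 13 2
-2 0 8
17 10 7
-1 10 6

Output[0,0]: The receptive field on the input at this output position is [2 3 3 / 2 3 1 / 3 0 1]. Elementwise product with the kernel and sum: 2·1 + 3·-1 + 3·3 + 2·1 + 3·1 + 1·-2 + 3·-1 + 1·1.
Output[0,1]: The receptive field on the input at this output position is [3 3 3 / 3 1 2 / 0 1 4]. Elementwise product with the kernel and sum: 3·1 + 3·-1 + 3·3 + 3·1 + 1·1 + 2·-2 + 0·-1 + 4·1.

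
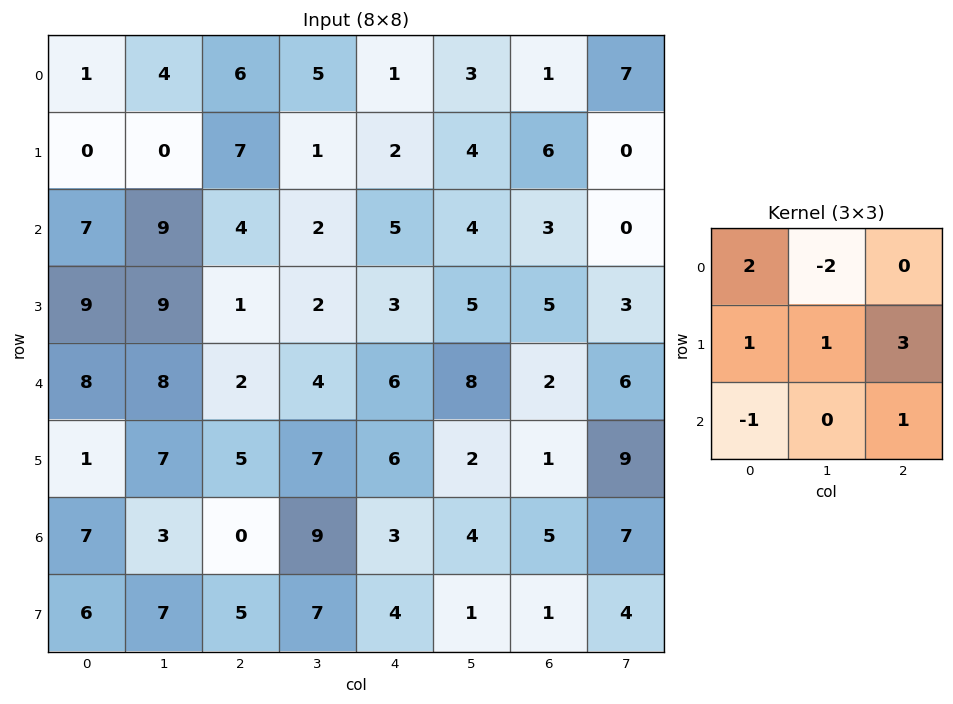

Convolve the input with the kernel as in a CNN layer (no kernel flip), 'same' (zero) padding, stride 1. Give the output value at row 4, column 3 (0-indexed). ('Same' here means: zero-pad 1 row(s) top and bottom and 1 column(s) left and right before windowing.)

23

The receptive field on the zero-padded input at this output position is [1 2 3 / 2 4 6 / 5 7 6]. Elementwise product with the kernel and sum: 1·2 + 2·-2 + 2·1 + 4·1 + 6·3 + 5·-1 + 6·1.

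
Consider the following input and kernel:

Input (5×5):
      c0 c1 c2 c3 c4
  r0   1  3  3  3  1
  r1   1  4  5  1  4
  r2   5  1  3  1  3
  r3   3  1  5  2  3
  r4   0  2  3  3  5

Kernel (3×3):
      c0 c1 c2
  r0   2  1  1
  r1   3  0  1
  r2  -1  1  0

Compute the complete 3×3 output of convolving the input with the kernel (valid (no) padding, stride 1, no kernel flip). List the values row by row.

Output[0,0]: The receptive field on the input at this output position is [1 3 3 / 1 4 5 / 5 1 3]. Elementwise product with the kernel and sum: 1·2 + 3·1 + 3·1 + 1·3 + 5·1 + 5·-1 + 1·1.

12 27 27
27 22 24
30 12 28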